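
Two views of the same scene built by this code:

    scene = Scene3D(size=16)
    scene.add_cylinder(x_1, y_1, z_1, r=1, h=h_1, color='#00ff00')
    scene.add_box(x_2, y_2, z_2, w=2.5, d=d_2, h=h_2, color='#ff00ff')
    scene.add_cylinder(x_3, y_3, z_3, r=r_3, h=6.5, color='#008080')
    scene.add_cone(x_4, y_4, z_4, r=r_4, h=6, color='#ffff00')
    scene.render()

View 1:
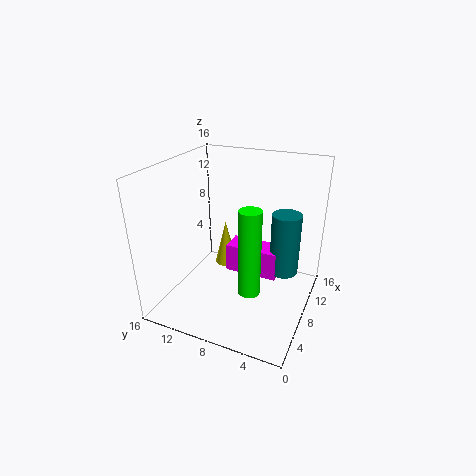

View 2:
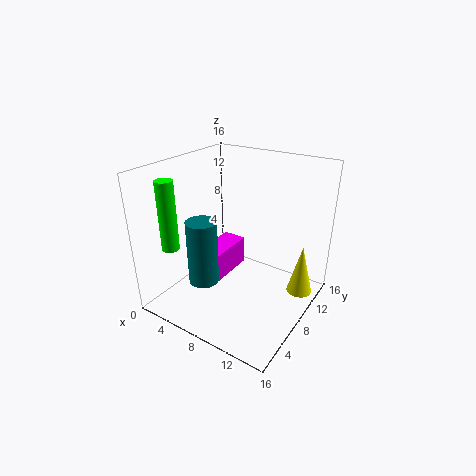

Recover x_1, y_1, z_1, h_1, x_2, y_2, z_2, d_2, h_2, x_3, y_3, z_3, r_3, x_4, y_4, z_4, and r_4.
x_1 = 1.5; y_1 = 4; z_1 = 6.5; h_1 = 8; x_2 = 6; y_2 = 3; z_2 = 5; d_2 = 5.5; h_2 = 3; x_3 = 7.5; y_3 = 2.5; z_3 = 5.5; r_3 = 1.5; x_4 = 14; y_4 = 12.5; z_4 = 0.5; r_4 = 1.5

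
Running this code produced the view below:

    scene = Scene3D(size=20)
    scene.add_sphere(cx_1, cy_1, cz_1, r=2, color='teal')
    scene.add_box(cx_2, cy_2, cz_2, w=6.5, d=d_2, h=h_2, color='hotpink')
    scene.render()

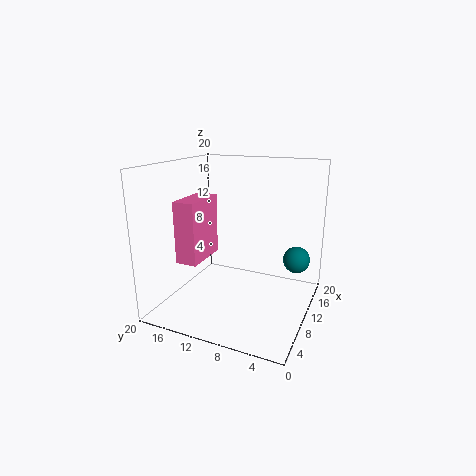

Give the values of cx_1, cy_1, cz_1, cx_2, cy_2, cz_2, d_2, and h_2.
cx_1 = 16; cy_1 = 3; cz_1 = 5.5; cx_2 = 5; cy_2 = 14; cz_2 = 7; d_2 = 3; h_2 = 8.5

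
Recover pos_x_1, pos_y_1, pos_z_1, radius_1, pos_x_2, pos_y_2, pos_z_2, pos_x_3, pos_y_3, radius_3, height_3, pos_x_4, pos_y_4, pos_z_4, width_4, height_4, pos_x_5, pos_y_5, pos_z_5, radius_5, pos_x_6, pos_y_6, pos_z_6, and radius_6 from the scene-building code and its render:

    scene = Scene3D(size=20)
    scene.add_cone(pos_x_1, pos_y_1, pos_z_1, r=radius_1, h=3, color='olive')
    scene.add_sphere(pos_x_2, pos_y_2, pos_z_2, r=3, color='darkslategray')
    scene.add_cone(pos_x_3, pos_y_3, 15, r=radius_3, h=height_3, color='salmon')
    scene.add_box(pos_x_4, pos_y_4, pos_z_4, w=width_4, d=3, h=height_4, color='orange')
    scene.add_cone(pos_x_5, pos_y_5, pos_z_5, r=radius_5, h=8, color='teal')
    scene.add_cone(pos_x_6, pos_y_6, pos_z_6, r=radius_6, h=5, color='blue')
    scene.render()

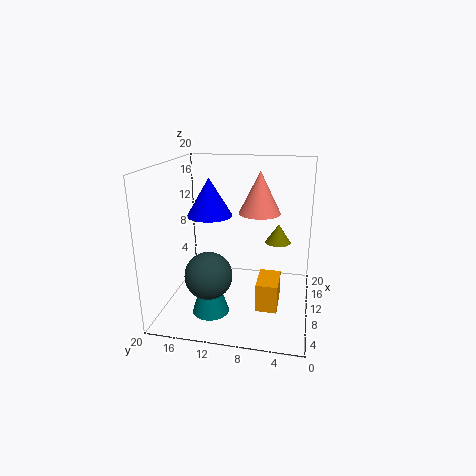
pos_x_1 = 17; pos_y_1 = 5; pos_z_1 = 7; radius_1 = 2; pos_x_2 = 4; pos_y_2 = 12.5; pos_z_2 = 7; pos_x_3 = 6; pos_y_3 = 6.5; radius_3 = 2.5; height_3 = 5; pos_x_4 = 7; pos_y_4 = 4; pos_z_4 = 0.5; width_4 = 5; height_4 = 4; pos_x_5 = 6; pos_y_5 = 13; pos_z_5 = 0.5; radius_5 = 2.5; pos_x_6 = 8.5; pos_y_6 = 13.5; pos_z_6 = 13.5; radius_6 = 3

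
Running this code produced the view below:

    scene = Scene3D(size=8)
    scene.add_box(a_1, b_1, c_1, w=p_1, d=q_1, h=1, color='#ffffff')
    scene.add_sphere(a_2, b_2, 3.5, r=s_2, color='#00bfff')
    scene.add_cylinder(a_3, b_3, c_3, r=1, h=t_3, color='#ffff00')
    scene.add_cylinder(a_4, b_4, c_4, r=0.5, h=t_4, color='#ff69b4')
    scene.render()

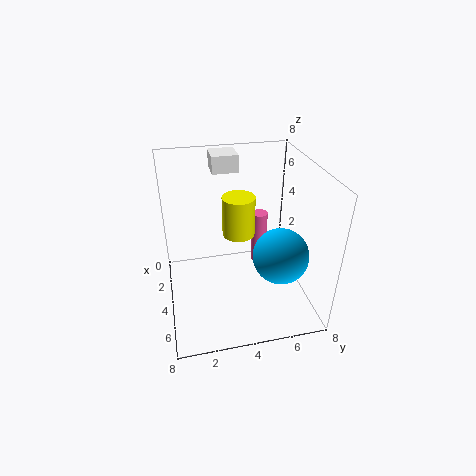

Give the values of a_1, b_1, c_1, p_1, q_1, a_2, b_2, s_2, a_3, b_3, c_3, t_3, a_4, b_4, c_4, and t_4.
a_1 = 0.5
b_1 = 3
c_1 = 7
p_1 = 1.5
q_1 = 1.5
a_2 = 5.5
b_2 = 6
s_2 = 1.5
a_3 = 2
b_3 = 4.5
c_3 = 3
t_3 = 2.5
a_4 = 1.5
b_4 = 6
c_4 = 0.5
t_4 = 3.5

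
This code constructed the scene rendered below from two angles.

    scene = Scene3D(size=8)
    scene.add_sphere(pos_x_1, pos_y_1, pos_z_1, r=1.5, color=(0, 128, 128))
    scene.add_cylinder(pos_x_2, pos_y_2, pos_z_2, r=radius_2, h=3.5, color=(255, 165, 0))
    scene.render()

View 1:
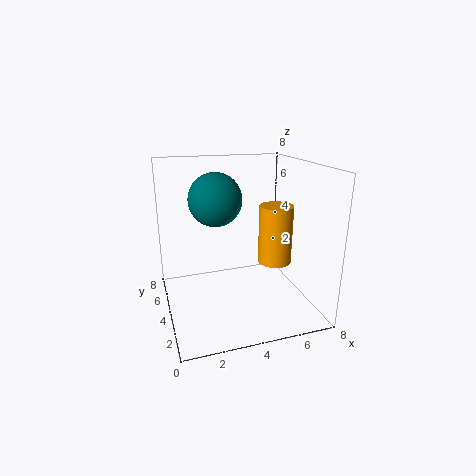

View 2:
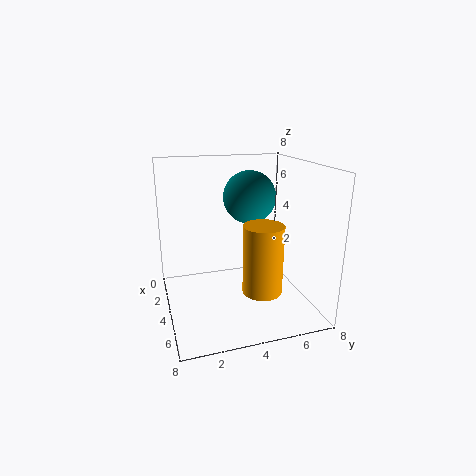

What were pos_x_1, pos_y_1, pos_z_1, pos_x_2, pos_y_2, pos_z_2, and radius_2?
pos_x_1 = 3; pos_y_1 = 5; pos_z_1 = 6; pos_x_2 = 6.5; pos_y_2 = 4.5; pos_z_2 = 2; radius_2 = 1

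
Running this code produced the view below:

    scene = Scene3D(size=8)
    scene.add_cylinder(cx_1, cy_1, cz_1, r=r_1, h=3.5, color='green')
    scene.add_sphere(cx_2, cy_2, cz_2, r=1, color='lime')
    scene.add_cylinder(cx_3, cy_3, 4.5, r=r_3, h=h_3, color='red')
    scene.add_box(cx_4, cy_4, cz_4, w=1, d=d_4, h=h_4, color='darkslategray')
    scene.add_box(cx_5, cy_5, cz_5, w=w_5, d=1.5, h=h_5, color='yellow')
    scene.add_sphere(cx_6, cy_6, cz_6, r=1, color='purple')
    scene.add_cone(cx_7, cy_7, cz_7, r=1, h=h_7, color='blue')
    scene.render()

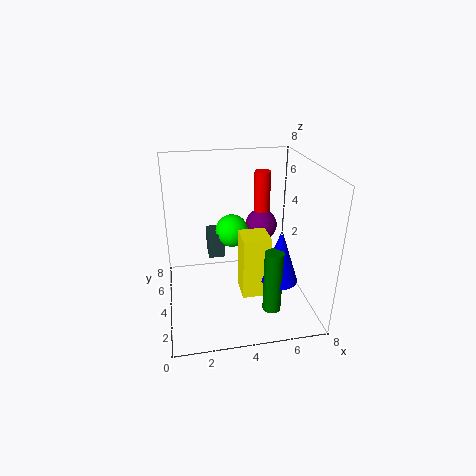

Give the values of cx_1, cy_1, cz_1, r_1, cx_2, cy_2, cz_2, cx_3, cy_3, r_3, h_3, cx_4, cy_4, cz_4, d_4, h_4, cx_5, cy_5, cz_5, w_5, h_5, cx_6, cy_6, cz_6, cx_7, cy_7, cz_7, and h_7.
cx_1 = 5.5; cy_1 = 2; cz_1 = 0.5; r_1 = 0.5; cx_2 = 4; cy_2 = 6; cz_2 = 3.5; cx_3 = 6; cy_3 = 6.5; r_3 = 0.5; h_3 = 2.5; cx_4 = 2.5; cy_4 = 5.5; cz_4 = 2; d_4 = 1.5; h_4 = 1.5; cx_5 = 4; cy_5 = 2.5; cz_5 = 1; w_5 = 1.5; h_5 = 3.5; cx_6 = 6; cy_6 = 6.5; cz_6 = 3.5; cx_7 = 6; cy_7 = 2.5; cz_7 = 2; h_7 = 3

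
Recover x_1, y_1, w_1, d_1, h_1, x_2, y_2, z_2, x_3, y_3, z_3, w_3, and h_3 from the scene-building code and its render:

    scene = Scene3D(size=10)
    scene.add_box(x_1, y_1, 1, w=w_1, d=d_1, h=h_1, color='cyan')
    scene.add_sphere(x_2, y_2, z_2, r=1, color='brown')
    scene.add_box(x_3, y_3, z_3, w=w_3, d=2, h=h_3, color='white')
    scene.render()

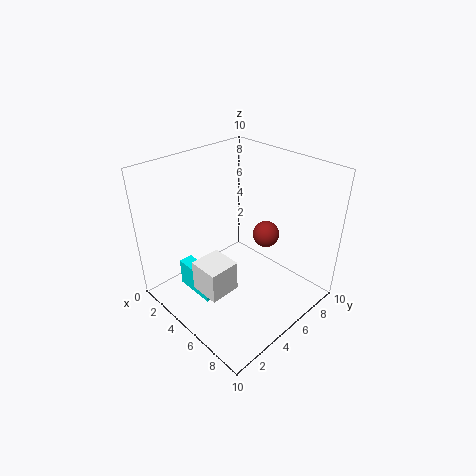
x_1 = 2
y_1 = 2
w_1 = 3
d_1 = 1
h_1 = 2
x_2 = 5
y_2 = 8
z_2 = 4
x_3 = 5
y_3 = 1
z_3 = 3
w_3 = 2
h_3 = 2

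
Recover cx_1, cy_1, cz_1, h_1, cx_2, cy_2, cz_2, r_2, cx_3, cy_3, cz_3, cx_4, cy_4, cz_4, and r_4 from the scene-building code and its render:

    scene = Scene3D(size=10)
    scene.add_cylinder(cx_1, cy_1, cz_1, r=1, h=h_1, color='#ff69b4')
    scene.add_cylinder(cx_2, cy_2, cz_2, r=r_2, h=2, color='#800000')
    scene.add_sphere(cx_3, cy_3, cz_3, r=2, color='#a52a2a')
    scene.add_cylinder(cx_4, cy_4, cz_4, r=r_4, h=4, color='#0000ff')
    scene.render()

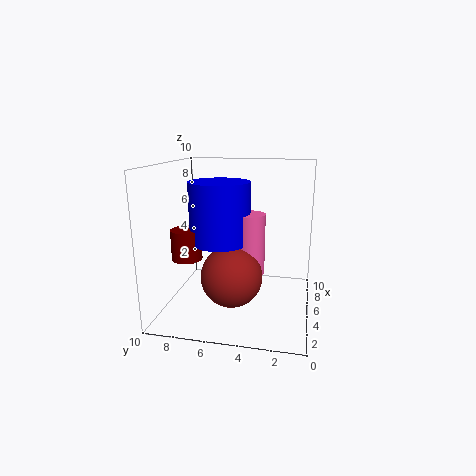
cx_1 = 4, cy_1 = 4, cz_1 = 3, h_1 = 4, cx_2 = 3, cy_2 = 8, cz_2 = 4, r_2 = 1, cx_3 = 3, cy_3 = 5, cz_3 = 3, cx_4 = 4, cy_4 = 6, cz_4 = 5, r_4 = 2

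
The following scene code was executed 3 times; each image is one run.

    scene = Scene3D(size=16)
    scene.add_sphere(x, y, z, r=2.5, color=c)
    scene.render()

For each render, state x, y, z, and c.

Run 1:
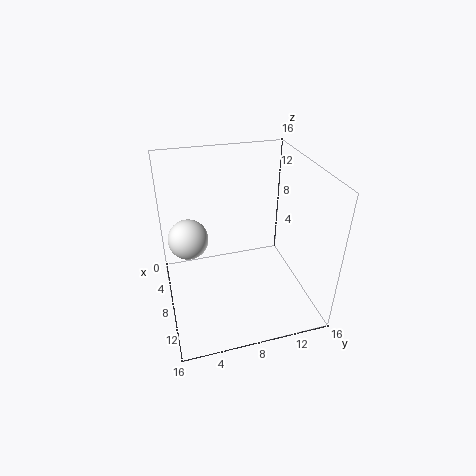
x = 3, y = 3, z = 5.5, c = 'white'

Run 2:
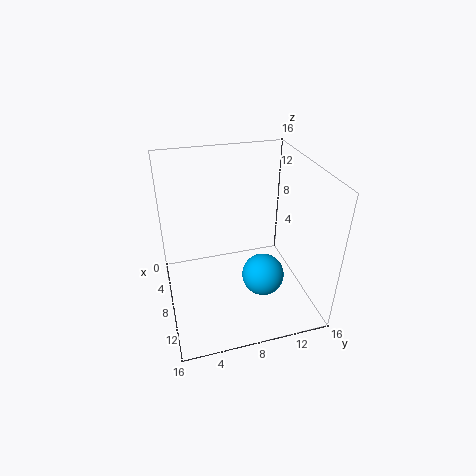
x = 8.5, y = 11, z = 2.5, c = 'deepskyblue'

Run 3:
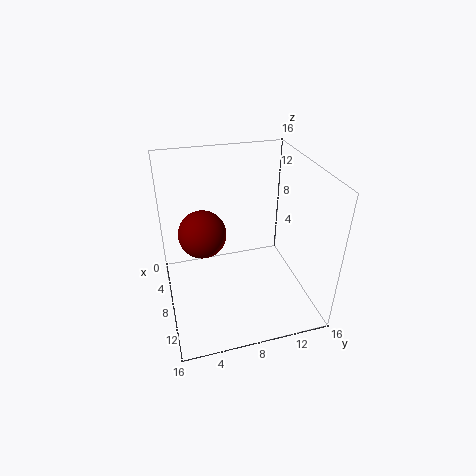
x = 8.5, y = 4, z = 9.5, c = 'maroon'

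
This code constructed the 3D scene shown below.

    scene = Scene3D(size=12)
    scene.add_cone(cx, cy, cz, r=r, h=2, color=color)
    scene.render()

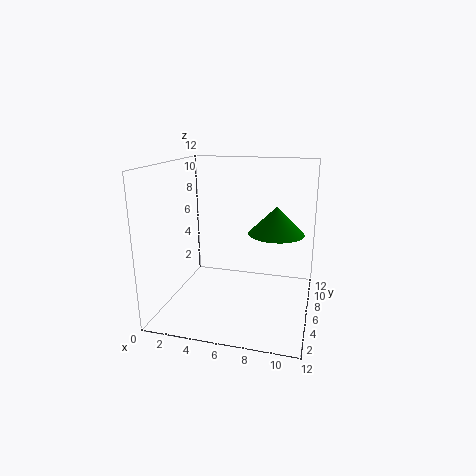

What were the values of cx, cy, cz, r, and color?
cx = 9.5; cy = 3.5; cz = 7.5; r = 2; color = 'green'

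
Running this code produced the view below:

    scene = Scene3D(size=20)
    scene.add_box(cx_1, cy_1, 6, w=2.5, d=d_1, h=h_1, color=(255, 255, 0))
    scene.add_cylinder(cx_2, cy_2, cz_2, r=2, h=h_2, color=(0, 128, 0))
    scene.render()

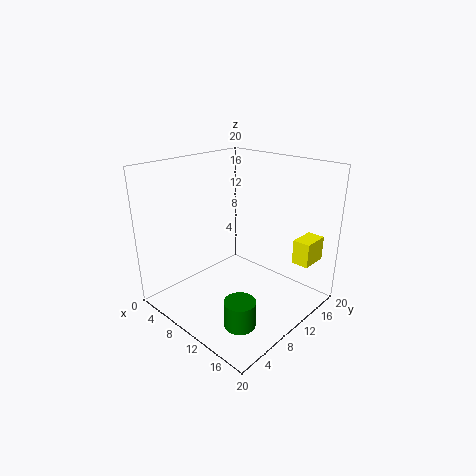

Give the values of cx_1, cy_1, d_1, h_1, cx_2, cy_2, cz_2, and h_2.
cx_1 = 15.5, cy_1 = 15.5, d_1 = 4, h_1 = 3.5, cx_2 = 15.5, cy_2 = 4.5, cz_2 = 1.5, h_2 = 3.5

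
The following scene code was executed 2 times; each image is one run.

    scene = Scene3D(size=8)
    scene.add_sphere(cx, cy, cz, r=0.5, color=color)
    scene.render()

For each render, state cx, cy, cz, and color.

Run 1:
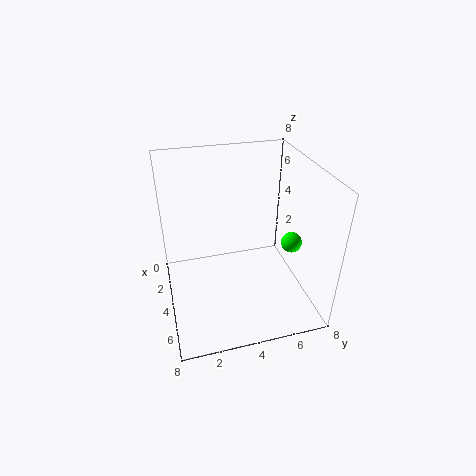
cx = 6.5
cy = 6
cz = 5
color = 'lime'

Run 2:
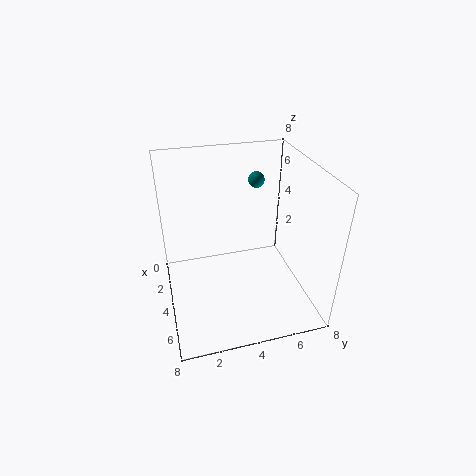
cx = 1
cy = 6
cz = 6
color = 'teal'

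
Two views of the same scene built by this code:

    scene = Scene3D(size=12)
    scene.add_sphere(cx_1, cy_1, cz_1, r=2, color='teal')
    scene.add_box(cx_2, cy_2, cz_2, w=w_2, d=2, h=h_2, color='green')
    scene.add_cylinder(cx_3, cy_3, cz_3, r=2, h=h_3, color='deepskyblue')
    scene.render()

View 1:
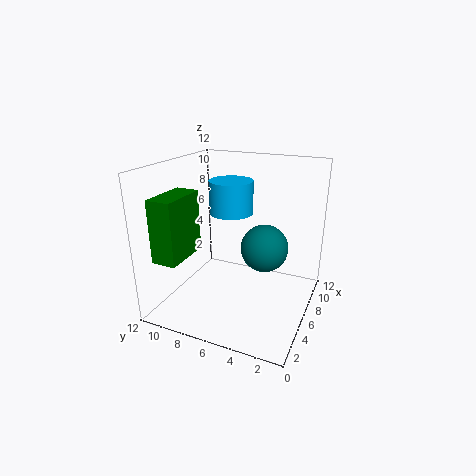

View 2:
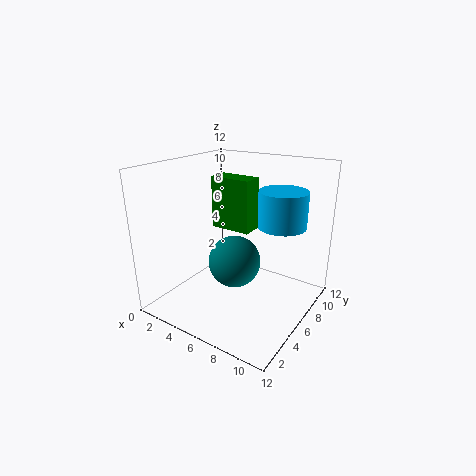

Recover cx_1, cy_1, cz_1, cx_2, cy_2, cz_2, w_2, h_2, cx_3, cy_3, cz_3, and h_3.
cx_1 = 7; cy_1 = 4; cz_1 = 5; cx_2 = 1; cy_2 = 9; cz_2 = 5; w_2 = 4; h_2 = 5; cx_3 = 9; cy_3 = 8; cz_3 = 7; h_3 = 3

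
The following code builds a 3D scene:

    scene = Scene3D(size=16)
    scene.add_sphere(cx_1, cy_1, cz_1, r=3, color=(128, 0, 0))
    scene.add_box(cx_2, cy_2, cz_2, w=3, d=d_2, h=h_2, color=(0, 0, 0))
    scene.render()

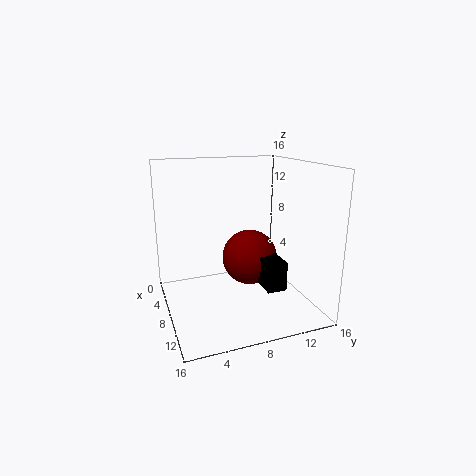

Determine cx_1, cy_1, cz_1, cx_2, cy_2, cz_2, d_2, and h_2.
cx_1 = 9
cy_1 = 9
cz_1 = 6
cx_2 = 11
cy_2 = 9
cz_2 = 4
d_2 = 2
h_2 = 3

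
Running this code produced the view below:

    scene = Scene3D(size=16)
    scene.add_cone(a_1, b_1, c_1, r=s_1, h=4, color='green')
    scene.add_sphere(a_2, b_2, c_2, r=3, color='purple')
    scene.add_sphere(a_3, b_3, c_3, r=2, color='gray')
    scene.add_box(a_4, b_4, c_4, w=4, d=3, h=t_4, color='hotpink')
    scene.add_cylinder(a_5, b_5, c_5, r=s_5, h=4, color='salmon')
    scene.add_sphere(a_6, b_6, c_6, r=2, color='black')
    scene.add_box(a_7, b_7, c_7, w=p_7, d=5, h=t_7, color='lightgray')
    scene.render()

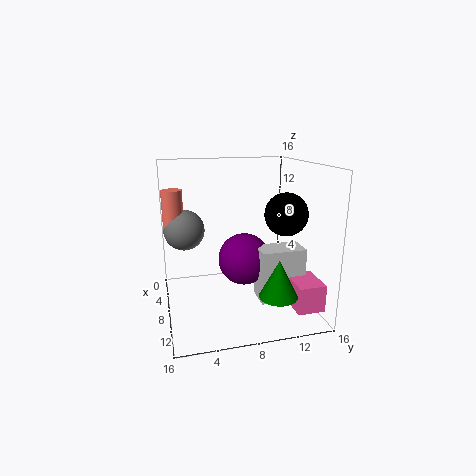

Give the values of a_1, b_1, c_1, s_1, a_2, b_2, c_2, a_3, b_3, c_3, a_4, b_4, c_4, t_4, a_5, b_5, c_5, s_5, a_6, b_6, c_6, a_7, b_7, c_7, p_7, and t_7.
a_1 = 13
b_1 = 11
c_1 = 3
s_1 = 2
a_2 = 7
b_2 = 9
c_2 = 5
a_3 = 10
b_3 = 2
c_3 = 10
a_4 = 10
b_4 = 13
c_4 = 1
t_4 = 3
a_5 = 10
b_5 = 1
c_5 = 10
s_5 = 1
a_6 = 14
b_6 = 11
c_6 = 12
a_7 = 8
b_7 = 10
c_7 = 1
p_7 = 3
t_7 = 6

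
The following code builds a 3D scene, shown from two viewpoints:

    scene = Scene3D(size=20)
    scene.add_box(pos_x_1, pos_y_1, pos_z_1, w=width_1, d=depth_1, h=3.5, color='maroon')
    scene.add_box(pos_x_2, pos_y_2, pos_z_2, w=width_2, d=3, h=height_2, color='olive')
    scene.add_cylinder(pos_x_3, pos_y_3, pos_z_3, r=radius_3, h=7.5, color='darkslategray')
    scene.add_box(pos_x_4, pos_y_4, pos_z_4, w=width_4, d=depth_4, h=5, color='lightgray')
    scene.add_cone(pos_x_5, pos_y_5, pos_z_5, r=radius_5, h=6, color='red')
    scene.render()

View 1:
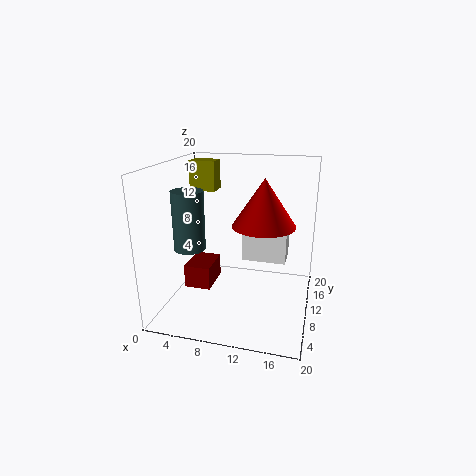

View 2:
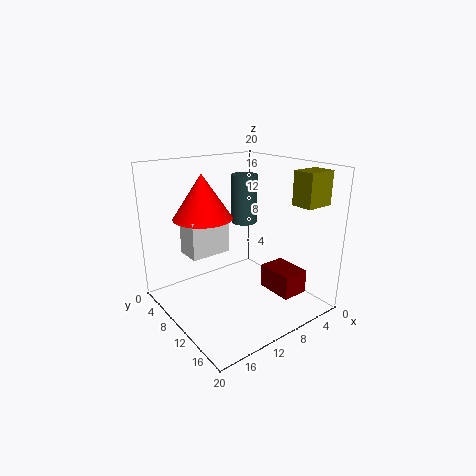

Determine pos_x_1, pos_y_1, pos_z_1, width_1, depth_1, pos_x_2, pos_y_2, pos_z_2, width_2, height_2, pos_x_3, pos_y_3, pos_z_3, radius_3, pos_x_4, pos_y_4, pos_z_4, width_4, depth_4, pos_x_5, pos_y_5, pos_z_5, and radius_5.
pos_x_1 = 1.5
pos_y_1 = 10
pos_z_1 = 1
width_1 = 4
depth_1 = 5.5
pos_x_2 = 1
pos_y_2 = 15
pos_z_2 = 15
width_2 = 4
height_2 = 4.5
pos_x_3 = 5
pos_y_3 = 5
pos_z_3 = 10
radius_3 = 2
pos_x_4 = 11.5
pos_y_4 = 6.5
pos_z_4 = 8.5
width_4 = 5.5
depth_4 = 3.5
pos_x_5 = 14
pos_y_5 = 7.5
pos_z_5 = 13
radius_5 = 4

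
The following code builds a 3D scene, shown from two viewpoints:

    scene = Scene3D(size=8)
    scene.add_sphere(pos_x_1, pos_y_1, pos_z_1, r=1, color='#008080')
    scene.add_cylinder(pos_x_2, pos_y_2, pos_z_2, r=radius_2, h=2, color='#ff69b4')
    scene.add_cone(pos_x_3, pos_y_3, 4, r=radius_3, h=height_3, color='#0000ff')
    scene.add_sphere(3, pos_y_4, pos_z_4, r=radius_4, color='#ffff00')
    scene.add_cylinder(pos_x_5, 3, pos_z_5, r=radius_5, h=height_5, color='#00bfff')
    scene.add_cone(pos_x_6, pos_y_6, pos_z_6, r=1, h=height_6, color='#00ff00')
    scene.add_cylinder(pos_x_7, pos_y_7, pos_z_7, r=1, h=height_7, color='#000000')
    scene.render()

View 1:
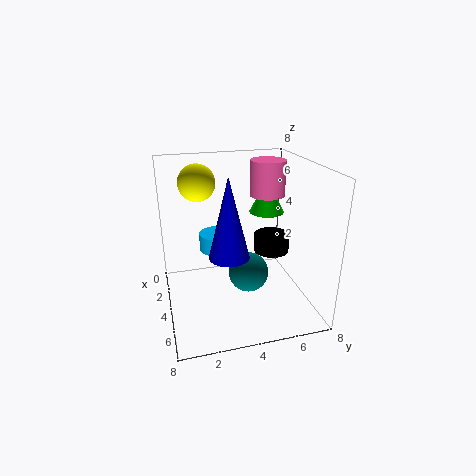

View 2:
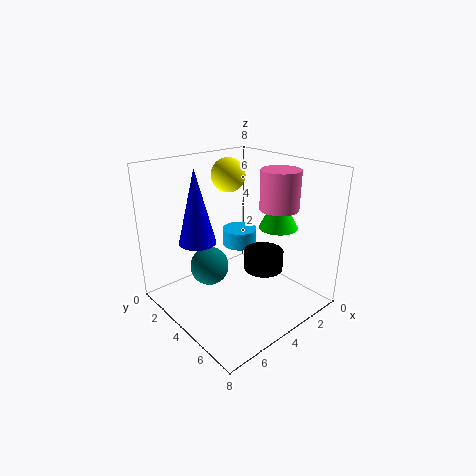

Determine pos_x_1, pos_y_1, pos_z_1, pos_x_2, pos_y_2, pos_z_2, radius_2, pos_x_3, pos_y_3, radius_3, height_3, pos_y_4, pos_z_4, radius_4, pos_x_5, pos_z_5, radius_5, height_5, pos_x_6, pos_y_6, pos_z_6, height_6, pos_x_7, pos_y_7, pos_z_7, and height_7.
pos_x_1 = 6
pos_y_1 = 4
pos_z_1 = 3
pos_x_2 = 3
pos_y_2 = 6
pos_z_2 = 6
radius_2 = 1
pos_x_3 = 6
pos_y_3 = 3
radius_3 = 1
height_3 = 4
pos_y_4 = 2
pos_z_4 = 7
radius_4 = 1
pos_x_5 = 3
pos_z_5 = 3
radius_5 = 1
height_5 = 1
pos_x_6 = 3
pos_y_6 = 6
pos_z_6 = 5
height_6 = 2
pos_x_7 = 4
pos_y_7 = 6
pos_z_7 = 3
height_7 = 1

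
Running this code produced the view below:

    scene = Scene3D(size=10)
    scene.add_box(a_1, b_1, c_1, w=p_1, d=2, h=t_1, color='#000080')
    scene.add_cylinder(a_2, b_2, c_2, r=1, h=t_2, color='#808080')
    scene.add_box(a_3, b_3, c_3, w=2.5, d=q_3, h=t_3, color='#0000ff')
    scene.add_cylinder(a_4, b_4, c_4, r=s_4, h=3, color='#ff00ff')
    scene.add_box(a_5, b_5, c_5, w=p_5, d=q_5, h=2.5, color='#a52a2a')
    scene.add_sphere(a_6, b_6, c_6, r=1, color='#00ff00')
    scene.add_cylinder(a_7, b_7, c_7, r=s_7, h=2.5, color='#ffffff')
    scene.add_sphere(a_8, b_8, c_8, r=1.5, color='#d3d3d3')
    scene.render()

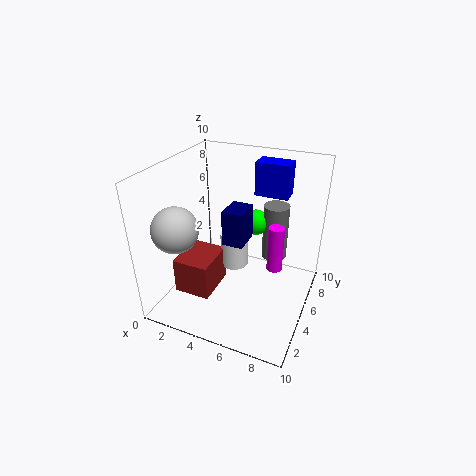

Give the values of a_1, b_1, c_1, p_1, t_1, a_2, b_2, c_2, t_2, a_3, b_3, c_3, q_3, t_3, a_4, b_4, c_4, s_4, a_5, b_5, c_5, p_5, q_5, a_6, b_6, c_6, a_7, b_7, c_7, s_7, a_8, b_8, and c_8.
a_1 = 4; b_1 = 4.5; c_1 = 4.5; p_1 = 1.5; t_1 = 2.5; a_2 = 6.5; b_2 = 9; c_2 = 1.5; t_2 = 4.5; a_3 = 5; b_3 = 8; c_3 = 7; q_3 = 1.5; t_3 = 2.5; a_4 = 8; b_4 = 4; c_4 = 4; s_4 = 0.5; a_5 = 1.5; b_5 = 2; c_5 = 1.5; p_5 = 2.5; q_5 = 3; a_6 = 5; b_6 = 8.5; c_6 = 4.5; a_7 = 4.5; b_7 = 5.5; c_7 = 2.5; s_7 = 1; a_8 = 2; b_8 = 2; c_8 = 6.5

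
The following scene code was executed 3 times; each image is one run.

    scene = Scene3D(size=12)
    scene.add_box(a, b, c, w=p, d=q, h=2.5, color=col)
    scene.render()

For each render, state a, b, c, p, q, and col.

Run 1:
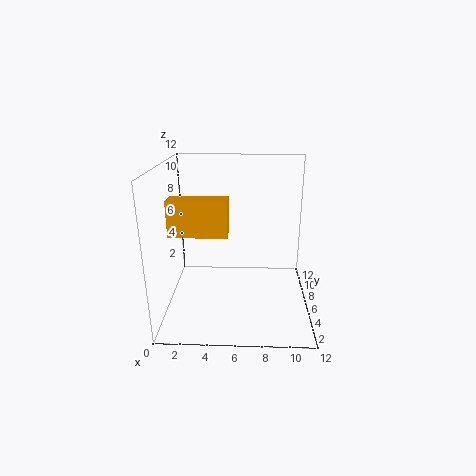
a = 1.5, b = 1, c = 8, p = 4, q = 1.5, col = 'orange'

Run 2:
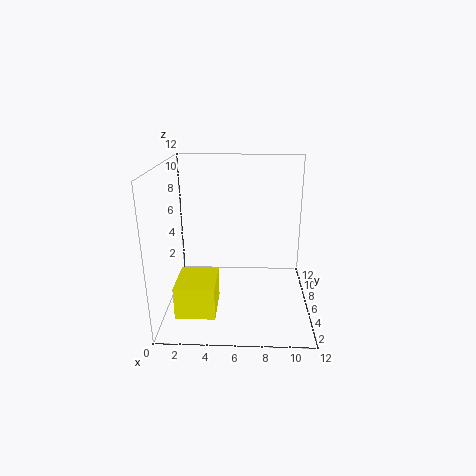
a = 1.5, b = 1, c = 1.5, p = 3, q = 3.5, col = 'yellow'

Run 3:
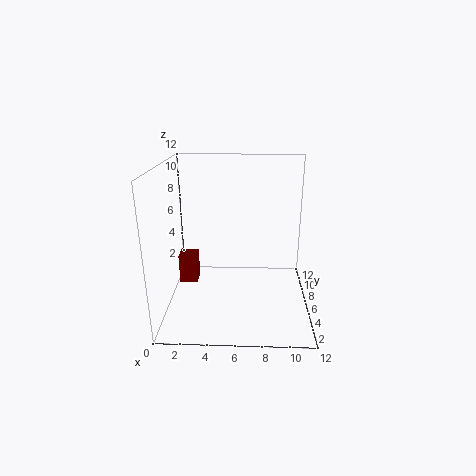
a = 1, b = 5.5, c = 2, p = 1.5, q = 1.5, col = 'maroon'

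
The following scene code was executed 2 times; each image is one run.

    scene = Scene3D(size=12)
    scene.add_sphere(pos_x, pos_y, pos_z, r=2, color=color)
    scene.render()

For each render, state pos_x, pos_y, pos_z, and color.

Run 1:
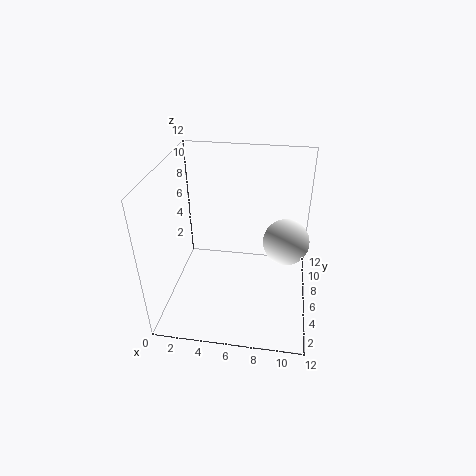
pos_x = 10, pos_y = 7.5, pos_z = 5, color = 'white'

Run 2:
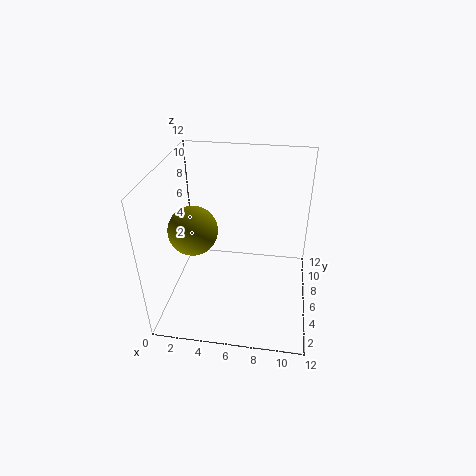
pos_x = 2.5, pos_y = 5, pos_z = 7, color = 'olive'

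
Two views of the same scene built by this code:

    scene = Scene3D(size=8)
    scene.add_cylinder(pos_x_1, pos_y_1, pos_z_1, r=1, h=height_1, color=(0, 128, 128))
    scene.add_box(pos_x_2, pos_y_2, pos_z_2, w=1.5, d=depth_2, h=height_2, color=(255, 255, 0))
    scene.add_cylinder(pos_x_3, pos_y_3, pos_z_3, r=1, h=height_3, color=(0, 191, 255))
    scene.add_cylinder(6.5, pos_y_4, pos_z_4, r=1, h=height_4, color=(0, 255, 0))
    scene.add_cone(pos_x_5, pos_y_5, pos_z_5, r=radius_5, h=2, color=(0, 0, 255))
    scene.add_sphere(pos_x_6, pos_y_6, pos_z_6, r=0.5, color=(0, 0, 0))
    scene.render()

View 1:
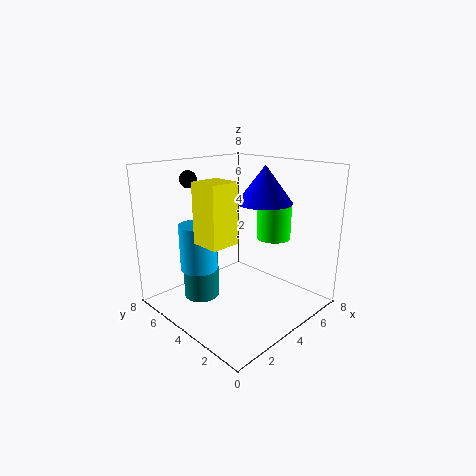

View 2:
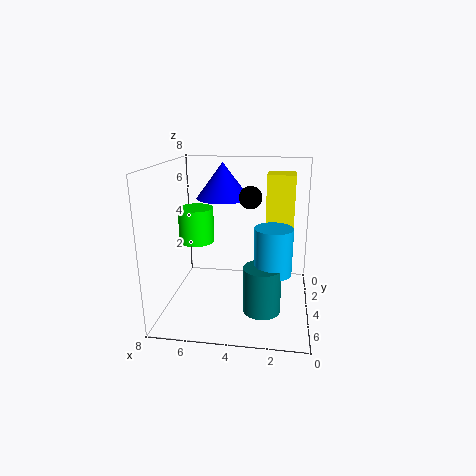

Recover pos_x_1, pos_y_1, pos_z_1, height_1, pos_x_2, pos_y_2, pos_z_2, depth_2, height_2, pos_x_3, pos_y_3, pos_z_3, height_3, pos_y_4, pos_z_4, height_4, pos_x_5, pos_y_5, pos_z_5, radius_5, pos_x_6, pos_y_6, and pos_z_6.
pos_x_1 = 2.5, pos_y_1 = 5.5, pos_z_1 = 0.5, height_1 = 2.5, pos_x_2 = 1, pos_y_2 = 2.5, pos_z_2 = 4.5, depth_2 = 1.5, height_2 = 3, pos_x_3 = 2, pos_y_3 = 5, pos_z_3 = 2.5, height_3 = 2.5, pos_y_4 = 3.5, pos_z_4 = 3.5, height_4 = 2, pos_x_5 = 5, pos_y_5 = 3, pos_z_5 = 6, radius_5 = 1.5, pos_x_6 = 3, pos_y_6 = 7, pos_z_6 = 7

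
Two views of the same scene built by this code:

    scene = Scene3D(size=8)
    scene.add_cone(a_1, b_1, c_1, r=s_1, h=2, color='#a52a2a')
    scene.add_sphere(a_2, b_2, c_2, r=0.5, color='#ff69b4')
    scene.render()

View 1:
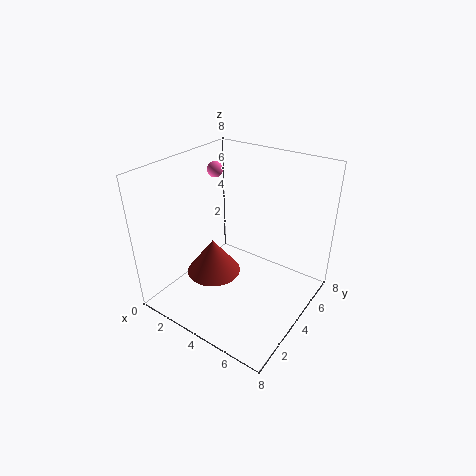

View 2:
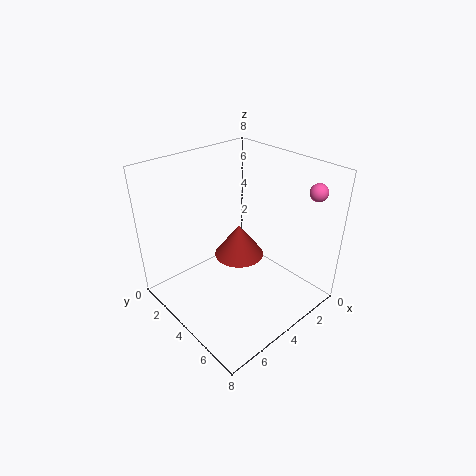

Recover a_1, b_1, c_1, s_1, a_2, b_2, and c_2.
a_1 = 3; b_1 = 3; c_1 = 2; s_1 = 1.5; a_2 = 0.5; b_2 = 6.5; c_2 = 6.5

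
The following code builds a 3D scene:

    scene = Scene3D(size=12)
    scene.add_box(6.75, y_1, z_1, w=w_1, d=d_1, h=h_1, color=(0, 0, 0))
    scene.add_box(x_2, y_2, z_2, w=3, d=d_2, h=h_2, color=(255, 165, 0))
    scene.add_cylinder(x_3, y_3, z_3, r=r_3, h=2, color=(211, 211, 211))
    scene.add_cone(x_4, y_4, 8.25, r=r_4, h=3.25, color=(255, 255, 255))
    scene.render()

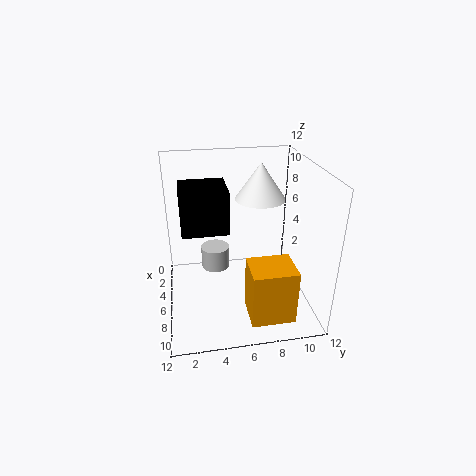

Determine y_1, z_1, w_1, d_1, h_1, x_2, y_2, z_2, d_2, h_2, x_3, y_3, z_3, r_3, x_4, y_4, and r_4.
y_1 = 1.5, z_1 = 8.5, w_1 = 3.25, d_1 = 3.25, h_1 = 3, x_2 = 8, y_2 = 6.25, z_2 = 0.75, d_2 = 3.5, h_2 = 4.5, x_3 = 4, y_3 = 4.25, z_3 = 2.25, r_3 = 1.25, x_4 = 3.25, y_4 = 8.5, r_4 = 2.25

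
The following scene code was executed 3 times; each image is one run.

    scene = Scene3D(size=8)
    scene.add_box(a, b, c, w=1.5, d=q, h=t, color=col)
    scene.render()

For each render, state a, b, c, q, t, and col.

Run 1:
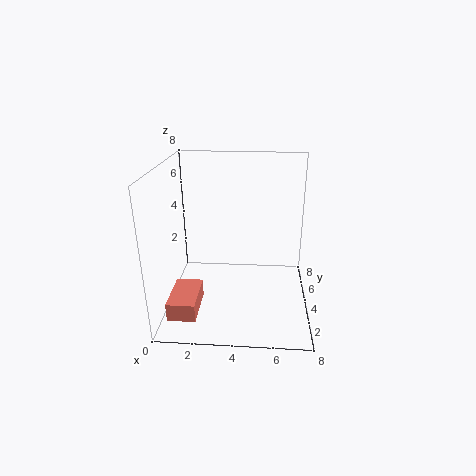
a = 0.5, b = 1, c = 0.5, q = 2.5, t = 1, col = 'salmon'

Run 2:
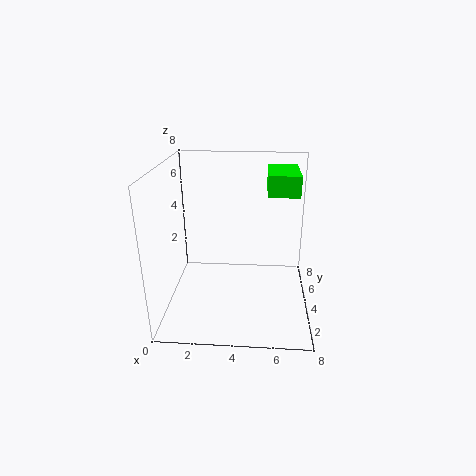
a = 5.5, b = 2, c = 7, q = 2.5, t = 1, col = 'lime'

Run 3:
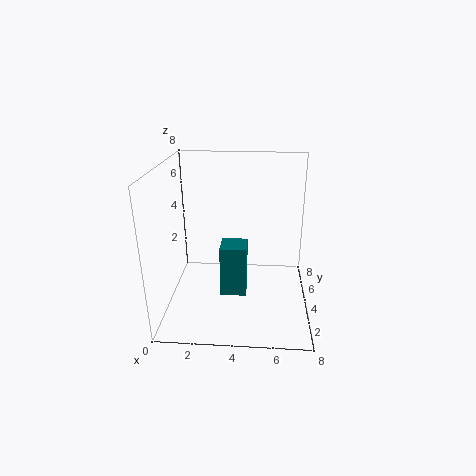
a = 3, b = 3.5, c = 0.5, q = 1.5, t = 3, col = 'teal'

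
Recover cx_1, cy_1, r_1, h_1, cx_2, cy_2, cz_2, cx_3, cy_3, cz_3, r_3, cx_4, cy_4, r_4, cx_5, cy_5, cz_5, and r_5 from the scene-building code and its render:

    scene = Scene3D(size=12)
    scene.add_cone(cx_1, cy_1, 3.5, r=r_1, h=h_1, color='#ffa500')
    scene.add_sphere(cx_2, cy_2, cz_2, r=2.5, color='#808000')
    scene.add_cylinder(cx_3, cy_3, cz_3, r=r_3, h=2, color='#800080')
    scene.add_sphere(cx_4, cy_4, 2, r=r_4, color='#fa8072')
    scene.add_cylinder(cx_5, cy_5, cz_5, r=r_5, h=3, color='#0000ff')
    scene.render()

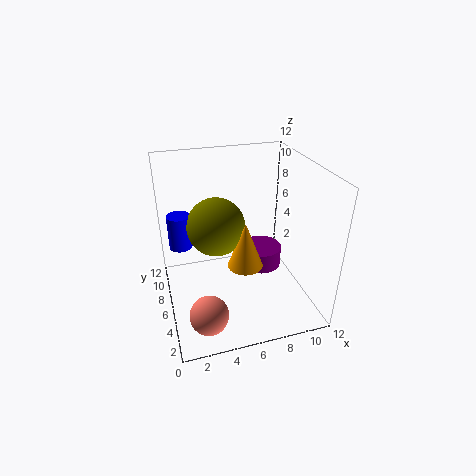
cx_1 = 6.5, cy_1 = 5.5, r_1 = 1.5, h_1 = 4, cx_2 = 4.5, cy_2 = 7.5, cz_2 = 6.5, cx_3 = 9.5, cy_3 = 9.5, cz_3 = 0.5, r_3 = 2, cx_4 = 2.5, cy_4 = 2, r_4 = 1.5, cx_5 = 1.5, cy_5 = 8.5, cz_5 = 4.5, r_5 = 1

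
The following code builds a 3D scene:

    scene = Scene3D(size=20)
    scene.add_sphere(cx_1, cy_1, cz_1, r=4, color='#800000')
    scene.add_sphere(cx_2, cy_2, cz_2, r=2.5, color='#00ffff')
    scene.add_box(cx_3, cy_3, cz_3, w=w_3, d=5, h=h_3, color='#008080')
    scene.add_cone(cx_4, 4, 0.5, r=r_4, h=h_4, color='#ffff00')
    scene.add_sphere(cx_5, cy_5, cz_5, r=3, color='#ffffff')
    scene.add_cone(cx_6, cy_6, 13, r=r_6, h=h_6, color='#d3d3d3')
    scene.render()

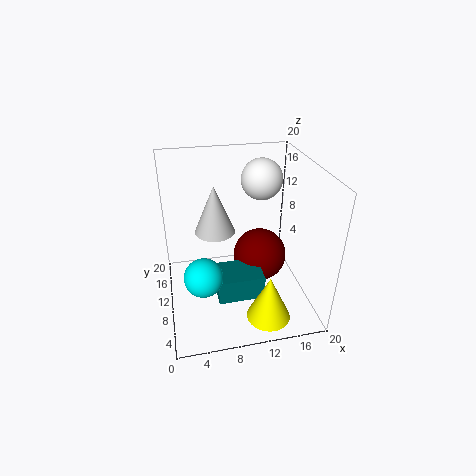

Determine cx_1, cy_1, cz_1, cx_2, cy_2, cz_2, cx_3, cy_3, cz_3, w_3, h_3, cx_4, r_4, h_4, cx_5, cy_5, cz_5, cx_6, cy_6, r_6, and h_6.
cx_1 = 14; cy_1 = 12.5; cz_1 = 5; cx_2 = 4.5; cy_2 = 5.5; cz_2 = 7.5; cx_3 = 6.5; cy_3 = 6; cz_3 = 2; w_3 = 6.5; h_3 = 3.5; cx_4 = 13; r_4 = 3; h_4 = 6.5; cx_5 = 14.5; cy_5 = 14.5; cz_5 = 16.5; cx_6 = 6.5; cy_6 = 7.5; r_6 = 2.5; h_6 = 6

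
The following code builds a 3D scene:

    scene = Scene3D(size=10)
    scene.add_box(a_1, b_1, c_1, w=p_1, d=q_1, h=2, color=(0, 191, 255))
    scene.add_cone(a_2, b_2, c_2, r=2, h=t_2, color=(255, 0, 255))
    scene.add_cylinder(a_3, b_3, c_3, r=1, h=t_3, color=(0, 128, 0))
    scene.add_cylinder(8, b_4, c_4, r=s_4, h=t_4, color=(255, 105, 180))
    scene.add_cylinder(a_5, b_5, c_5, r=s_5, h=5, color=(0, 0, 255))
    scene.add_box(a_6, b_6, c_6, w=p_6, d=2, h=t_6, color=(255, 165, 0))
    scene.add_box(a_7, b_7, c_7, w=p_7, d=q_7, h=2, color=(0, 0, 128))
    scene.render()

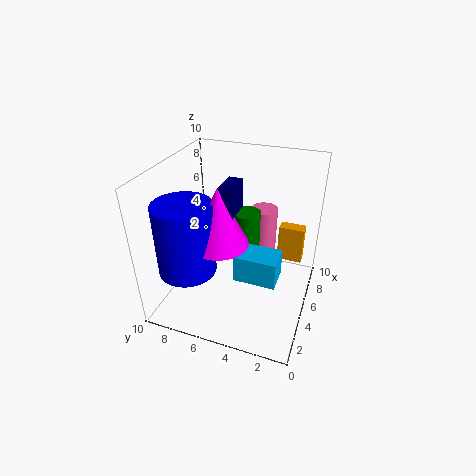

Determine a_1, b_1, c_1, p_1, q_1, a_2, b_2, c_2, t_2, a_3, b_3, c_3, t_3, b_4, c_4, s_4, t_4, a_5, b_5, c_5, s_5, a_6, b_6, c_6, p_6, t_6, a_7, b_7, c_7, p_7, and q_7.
a_1 = 4, b_1 = 2, c_1 = 2, p_1 = 2, q_1 = 3, a_2 = 4, b_2 = 6, c_2 = 5, t_2 = 4, a_3 = 7, b_3 = 5, c_3 = 1, t_3 = 5, b_4 = 4, c_4 = 1, s_4 = 1, t_4 = 5, a_5 = 3, b_5 = 8, c_5 = 3, s_5 = 2, a_6 = 9, b_6 = 1, c_6 = 1, p_6 = 1, t_6 = 3, a_7 = 4, b_7 = 5, c_7 = 7, p_7 = 2, q_7 = 1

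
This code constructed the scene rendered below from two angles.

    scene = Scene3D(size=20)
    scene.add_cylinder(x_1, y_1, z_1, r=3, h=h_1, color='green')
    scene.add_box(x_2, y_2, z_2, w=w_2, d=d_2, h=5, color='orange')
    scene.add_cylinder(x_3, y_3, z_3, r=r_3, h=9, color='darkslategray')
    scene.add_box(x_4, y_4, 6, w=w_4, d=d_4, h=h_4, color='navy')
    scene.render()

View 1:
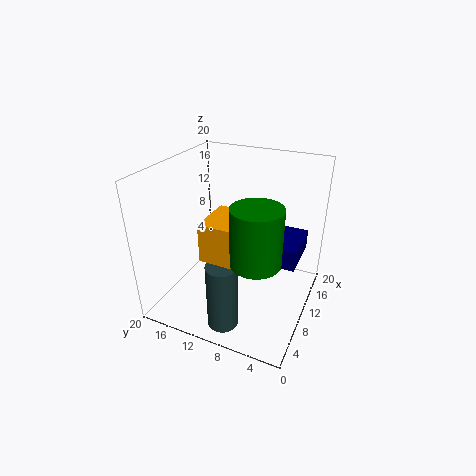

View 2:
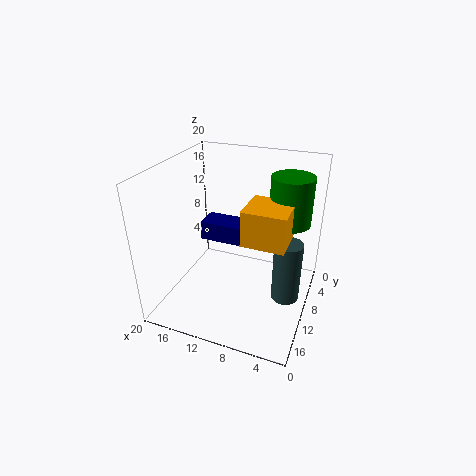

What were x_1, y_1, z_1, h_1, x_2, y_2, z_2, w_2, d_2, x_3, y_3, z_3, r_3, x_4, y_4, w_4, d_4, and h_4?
x_1 = 4, y_1 = 5, z_1 = 11, h_1 = 7, x_2 = 3, y_2 = 6, z_2 = 10, w_2 = 6, d_2 = 6, x_3 = 3, y_3 = 9, z_3 = 1, r_3 = 2, x_4 = 11, y_4 = 2, w_4 = 7, d_4 = 4, h_4 = 3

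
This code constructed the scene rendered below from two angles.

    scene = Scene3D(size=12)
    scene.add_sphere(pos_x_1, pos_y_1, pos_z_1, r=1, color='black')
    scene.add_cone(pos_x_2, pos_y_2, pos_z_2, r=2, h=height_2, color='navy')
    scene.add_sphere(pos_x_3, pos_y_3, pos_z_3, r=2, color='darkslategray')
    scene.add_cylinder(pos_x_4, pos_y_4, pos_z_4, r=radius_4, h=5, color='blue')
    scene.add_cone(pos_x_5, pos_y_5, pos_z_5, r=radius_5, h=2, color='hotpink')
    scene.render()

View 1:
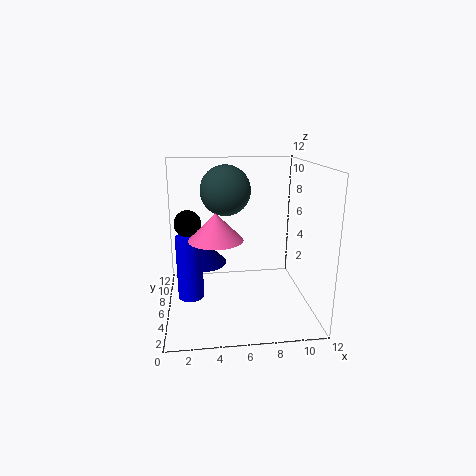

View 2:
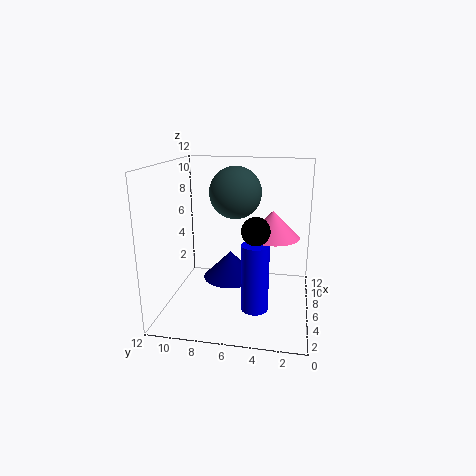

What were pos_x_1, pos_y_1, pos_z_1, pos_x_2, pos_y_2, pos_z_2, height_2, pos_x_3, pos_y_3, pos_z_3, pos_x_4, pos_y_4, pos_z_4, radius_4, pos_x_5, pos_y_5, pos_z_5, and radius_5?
pos_x_1 = 2, pos_y_1 = 4, pos_z_1 = 8, pos_x_2 = 3, pos_y_2 = 6, pos_z_2 = 4, height_2 = 2, pos_x_3 = 5, pos_y_3 = 6, pos_z_3 = 10, pos_x_4 = 2, pos_y_4 = 4, pos_z_4 = 2, radius_4 = 1, pos_x_5 = 4, pos_y_5 = 3, pos_z_5 = 7, radius_5 = 2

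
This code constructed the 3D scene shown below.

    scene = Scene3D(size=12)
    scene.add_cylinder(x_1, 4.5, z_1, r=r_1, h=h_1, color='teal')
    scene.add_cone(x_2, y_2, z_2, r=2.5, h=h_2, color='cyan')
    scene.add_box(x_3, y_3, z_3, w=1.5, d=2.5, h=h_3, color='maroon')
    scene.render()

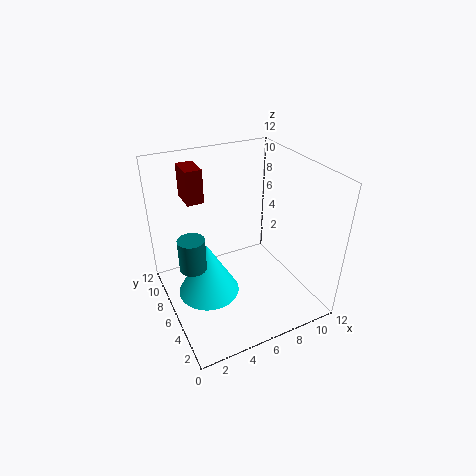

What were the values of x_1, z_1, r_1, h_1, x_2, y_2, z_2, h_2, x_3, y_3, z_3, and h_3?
x_1 = 1.5; z_1 = 5.5; r_1 = 1; h_1 = 2.5; x_2 = 3; y_2 = 5.5; z_2 = 2; h_2 = 4.5; x_3 = 3; y_3 = 9.5; z_3 = 8; h_3 = 3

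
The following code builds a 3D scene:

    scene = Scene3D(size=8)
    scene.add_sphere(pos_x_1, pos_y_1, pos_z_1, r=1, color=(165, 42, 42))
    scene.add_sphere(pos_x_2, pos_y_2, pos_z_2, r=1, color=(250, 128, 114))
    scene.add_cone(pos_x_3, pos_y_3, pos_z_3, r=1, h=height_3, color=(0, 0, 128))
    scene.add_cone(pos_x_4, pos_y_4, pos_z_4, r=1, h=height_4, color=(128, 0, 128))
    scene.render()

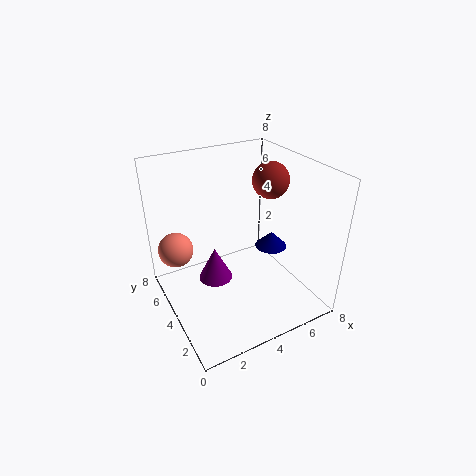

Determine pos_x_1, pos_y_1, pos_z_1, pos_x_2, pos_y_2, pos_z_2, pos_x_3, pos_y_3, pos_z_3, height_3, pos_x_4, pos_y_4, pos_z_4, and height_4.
pos_x_1 = 6, pos_y_1 = 4, pos_z_1 = 7, pos_x_2 = 1, pos_y_2 = 6, pos_z_2 = 3, pos_x_3 = 7, pos_y_3 = 5, pos_z_3 = 2, height_3 = 1, pos_x_4 = 3, pos_y_4 = 5, pos_z_4 = 1, height_4 = 2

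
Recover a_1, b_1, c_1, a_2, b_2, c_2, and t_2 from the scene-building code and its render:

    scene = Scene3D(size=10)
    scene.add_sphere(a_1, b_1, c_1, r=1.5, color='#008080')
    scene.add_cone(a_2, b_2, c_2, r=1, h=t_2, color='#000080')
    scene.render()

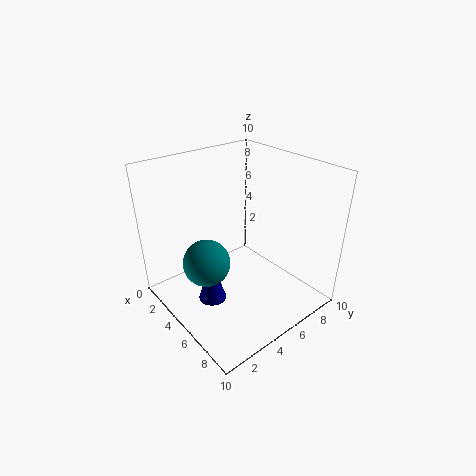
a_1 = 5.5, b_1 = 2, c_1 = 4.5, a_2 = 4.5, b_2 = 3, c_2 = 0.5, t_2 = 3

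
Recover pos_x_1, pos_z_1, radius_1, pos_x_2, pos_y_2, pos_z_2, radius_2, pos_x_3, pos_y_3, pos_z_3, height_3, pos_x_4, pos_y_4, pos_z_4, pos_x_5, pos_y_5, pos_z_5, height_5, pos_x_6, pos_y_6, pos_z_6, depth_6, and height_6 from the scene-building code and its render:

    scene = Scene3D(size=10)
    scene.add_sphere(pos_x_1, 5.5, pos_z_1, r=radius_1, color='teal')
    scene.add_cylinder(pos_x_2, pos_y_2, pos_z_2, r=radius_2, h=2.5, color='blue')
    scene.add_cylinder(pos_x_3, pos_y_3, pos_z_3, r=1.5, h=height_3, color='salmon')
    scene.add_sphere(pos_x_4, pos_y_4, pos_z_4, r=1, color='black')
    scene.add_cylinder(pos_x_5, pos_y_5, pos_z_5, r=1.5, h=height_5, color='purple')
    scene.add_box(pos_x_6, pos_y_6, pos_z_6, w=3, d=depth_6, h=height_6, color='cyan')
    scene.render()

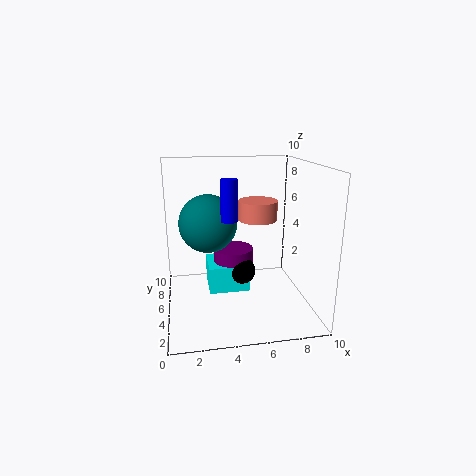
pos_x_1 = 3; pos_z_1 = 6; radius_1 = 2; pos_x_2 = 4; pos_y_2 = 2.5; pos_z_2 = 7; radius_2 = 0.5; pos_x_3 = 7; pos_y_3 = 7.5; pos_z_3 = 5.5; height_3 = 1.5; pos_x_4 = 5.5; pos_y_4 = 6; pos_z_4 = 2; pos_x_5 = 5; pos_y_5 = 7; pos_z_5 = 1.5; height_5 = 2; pos_x_6 = 3; pos_y_6 = 5.5; pos_z_6 = 0.5; depth_6 = 3; height_6 = 2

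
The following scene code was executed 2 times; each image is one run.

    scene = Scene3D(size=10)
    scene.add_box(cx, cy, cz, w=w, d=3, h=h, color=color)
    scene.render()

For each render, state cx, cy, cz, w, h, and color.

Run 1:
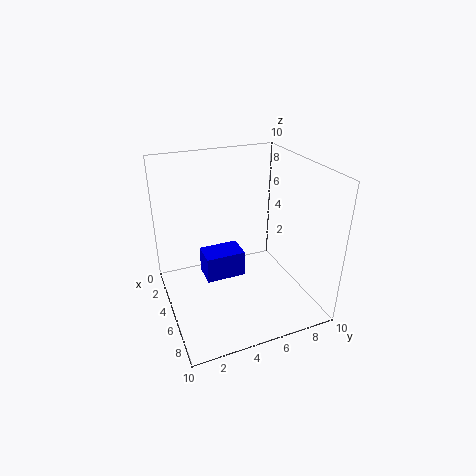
cx = 2
cy = 3
cz = 1
w = 2
h = 2
color = 'blue'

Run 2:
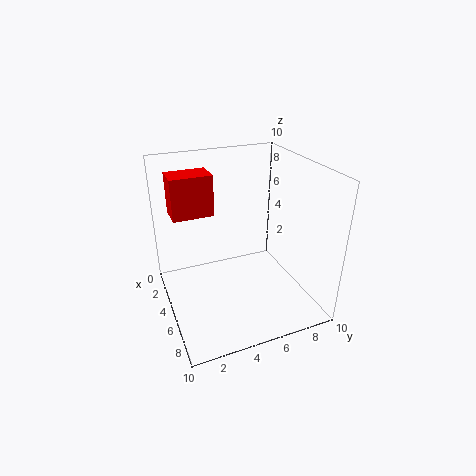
cx = 1
cy = 1
cz = 6
w = 2
h = 3
color = 'red'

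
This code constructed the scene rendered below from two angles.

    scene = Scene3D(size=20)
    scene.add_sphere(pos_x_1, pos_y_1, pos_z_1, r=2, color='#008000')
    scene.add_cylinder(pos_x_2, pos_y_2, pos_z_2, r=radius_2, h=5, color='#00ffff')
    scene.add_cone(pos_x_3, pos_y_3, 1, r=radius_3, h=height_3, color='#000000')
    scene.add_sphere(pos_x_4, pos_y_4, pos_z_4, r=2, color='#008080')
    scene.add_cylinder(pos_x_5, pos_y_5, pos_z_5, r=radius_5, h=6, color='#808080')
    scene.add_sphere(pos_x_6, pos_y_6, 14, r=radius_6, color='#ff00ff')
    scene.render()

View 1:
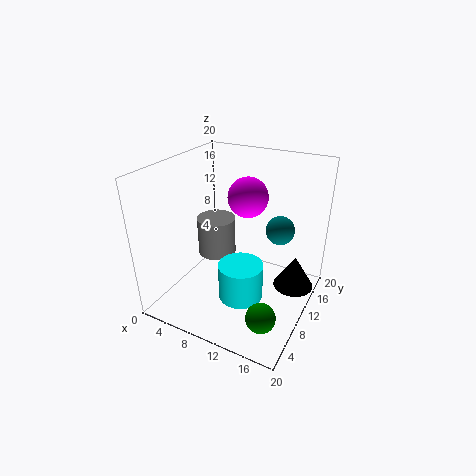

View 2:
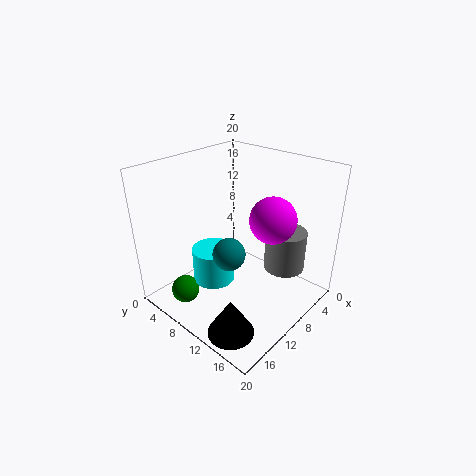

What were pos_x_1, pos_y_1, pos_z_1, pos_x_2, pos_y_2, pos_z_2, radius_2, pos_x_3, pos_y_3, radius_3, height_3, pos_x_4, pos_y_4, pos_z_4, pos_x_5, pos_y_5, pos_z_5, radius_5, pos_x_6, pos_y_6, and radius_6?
pos_x_1 = 16
pos_y_1 = 5
pos_z_1 = 2
pos_x_2 = 12
pos_y_2 = 7
pos_z_2 = 3
radius_2 = 3
pos_x_3 = 17
pos_y_3 = 15
radius_3 = 3
height_3 = 5
pos_x_4 = 15
pos_y_4 = 13
pos_z_4 = 11
pos_x_5 = 4
pos_y_5 = 14
pos_z_5 = 4
radius_5 = 3
pos_x_6 = 9
pos_y_6 = 15
radius_6 = 3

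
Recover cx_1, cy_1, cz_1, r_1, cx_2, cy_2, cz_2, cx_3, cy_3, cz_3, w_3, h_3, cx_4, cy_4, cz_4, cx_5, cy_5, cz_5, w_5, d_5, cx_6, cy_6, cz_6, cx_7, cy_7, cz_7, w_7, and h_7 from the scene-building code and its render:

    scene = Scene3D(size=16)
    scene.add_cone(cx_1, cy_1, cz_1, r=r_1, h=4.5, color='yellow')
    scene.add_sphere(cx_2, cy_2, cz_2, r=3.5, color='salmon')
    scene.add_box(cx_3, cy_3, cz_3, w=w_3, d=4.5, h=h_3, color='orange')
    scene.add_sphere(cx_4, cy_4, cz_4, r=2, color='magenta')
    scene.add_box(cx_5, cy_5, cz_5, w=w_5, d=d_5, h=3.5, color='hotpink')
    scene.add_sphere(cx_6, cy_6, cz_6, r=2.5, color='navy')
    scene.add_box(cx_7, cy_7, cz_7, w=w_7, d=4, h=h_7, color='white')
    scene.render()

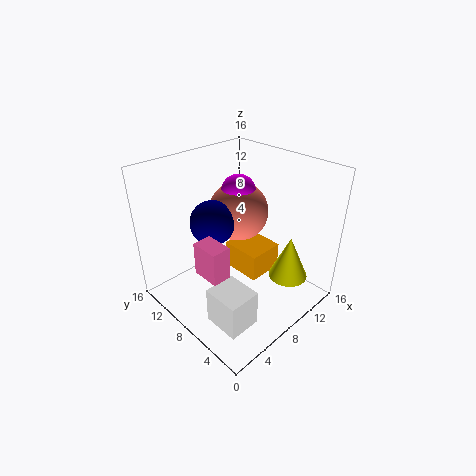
cx_1 = 9.5
cy_1 = 2
cz_1 = 5.5
r_1 = 2
cx_2 = 10.5
cy_2 = 10.5
cz_2 = 9.5
cx_3 = 7.5
cy_3 = 5
cz_3 = 4
w_3 = 4
h_3 = 3
cx_4 = 10.5
cy_4 = 10.5
cz_4 = 12
cx_5 = 2
cy_5 = 5
cz_5 = 6.5
w_5 = 2
d_5 = 3
cx_6 = 6.5
cy_6 = 10.5
cz_6 = 9.5
cx_7 = 2
cy_7 = 2.5
cz_7 = 1
w_7 = 3.5
h_7 = 4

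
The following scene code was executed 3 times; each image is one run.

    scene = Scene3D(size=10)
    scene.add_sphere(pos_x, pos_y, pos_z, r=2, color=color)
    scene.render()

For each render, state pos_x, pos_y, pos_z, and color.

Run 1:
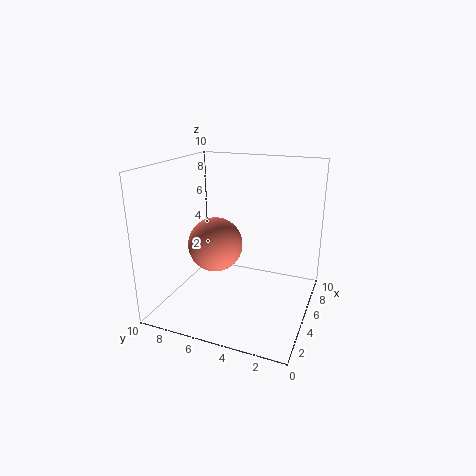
pos_x = 5.5; pos_y = 7; pos_z = 4; color = 'salmon'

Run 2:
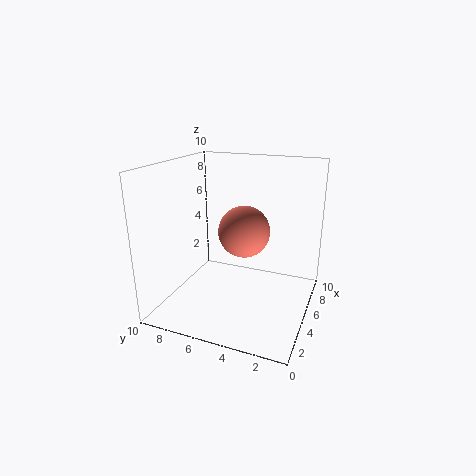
pos_x = 7.5; pos_y = 5.5; pos_z = 4.5; color = 'salmon'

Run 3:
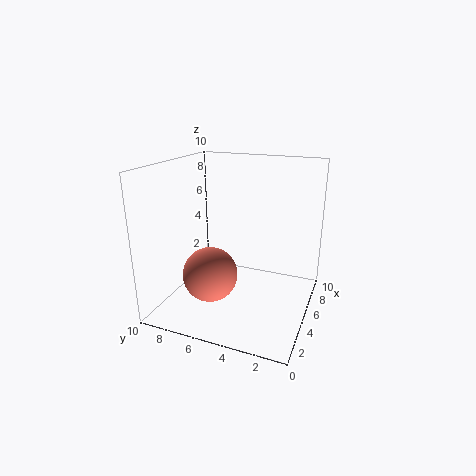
pos_x = 4.5; pos_y = 7; pos_z = 2; color = 'salmon'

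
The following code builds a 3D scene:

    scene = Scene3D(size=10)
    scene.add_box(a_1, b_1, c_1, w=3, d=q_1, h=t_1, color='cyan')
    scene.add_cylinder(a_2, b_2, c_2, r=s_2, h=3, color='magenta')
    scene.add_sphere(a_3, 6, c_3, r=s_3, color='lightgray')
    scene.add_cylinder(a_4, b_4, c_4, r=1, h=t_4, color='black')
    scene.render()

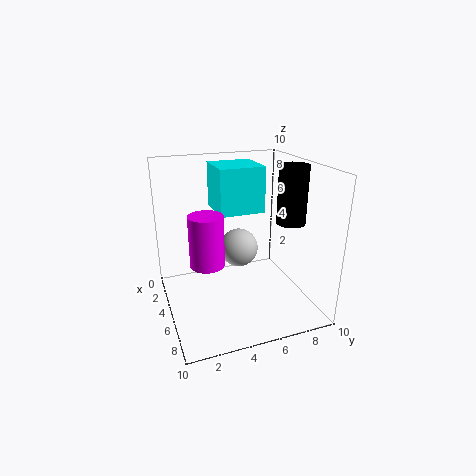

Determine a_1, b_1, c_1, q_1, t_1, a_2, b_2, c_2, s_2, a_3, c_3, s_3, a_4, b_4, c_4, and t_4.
a_1 = 3; b_1 = 3.5; c_1 = 7; q_1 = 3; t_1 = 3; a_2 = 8; b_2 = 2; c_2 = 5; s_2 = 1; a_3 = 2.5; c_3 = 3; s_3 = 1.5; a_4 = 6; b_4 = 8.5; c_4 = 6; t_4 = 4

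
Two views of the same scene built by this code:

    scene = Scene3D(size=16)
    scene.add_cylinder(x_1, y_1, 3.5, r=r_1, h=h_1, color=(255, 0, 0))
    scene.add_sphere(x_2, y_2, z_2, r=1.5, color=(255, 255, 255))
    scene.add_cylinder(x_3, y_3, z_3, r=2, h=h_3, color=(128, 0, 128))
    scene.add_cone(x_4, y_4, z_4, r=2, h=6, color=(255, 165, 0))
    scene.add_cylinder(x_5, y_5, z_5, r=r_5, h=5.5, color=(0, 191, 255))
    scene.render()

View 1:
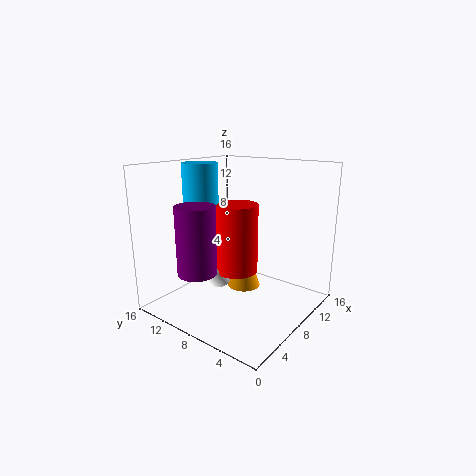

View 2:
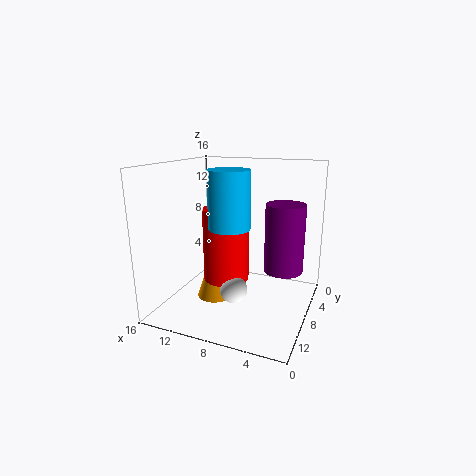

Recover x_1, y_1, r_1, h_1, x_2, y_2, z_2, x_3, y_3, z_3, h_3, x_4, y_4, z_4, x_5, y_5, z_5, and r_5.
x_1 = 9; y_1 = 9; r_1 = 2.5; h_1 = 8; x_2 = 7.5; y_2 = 10.5; z_2 = 3; x_3 = 2.5; y_3 = 9; z_3 = 5.5; h_3 = 7; x_4 = 10.5; y_4 = 9; z_4 = 1; x_5 = 7; y_5 = 12.5; z_5 = 10.5; r_5 = 2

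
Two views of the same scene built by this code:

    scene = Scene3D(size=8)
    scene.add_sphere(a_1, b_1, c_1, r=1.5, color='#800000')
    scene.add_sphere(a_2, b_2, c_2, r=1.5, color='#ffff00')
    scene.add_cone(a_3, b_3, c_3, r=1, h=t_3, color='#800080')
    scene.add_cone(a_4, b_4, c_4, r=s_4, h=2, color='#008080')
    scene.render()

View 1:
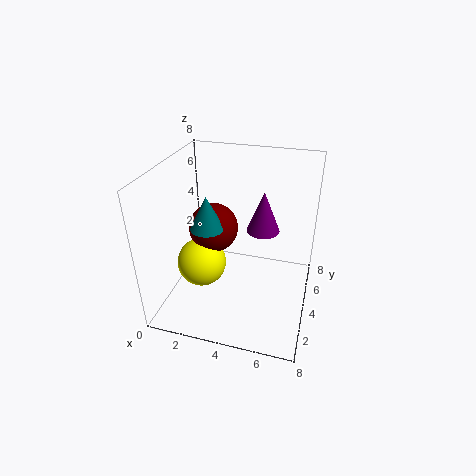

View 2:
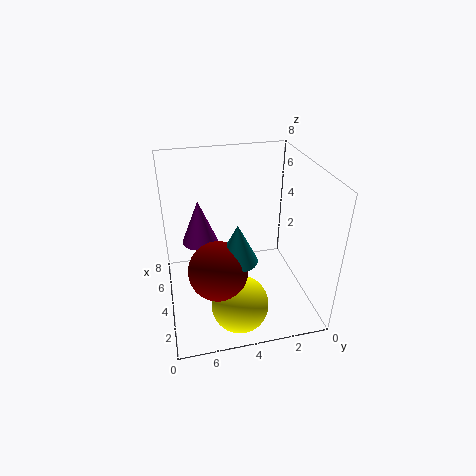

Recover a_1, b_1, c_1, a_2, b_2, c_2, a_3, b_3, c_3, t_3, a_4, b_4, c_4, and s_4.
a_1 = 2; b_1 = 5.5; c_1 = 3.5; a_2 = 1.5; b_2 = 4.5; c_2 = 1.5; a_3 = 5; b_3 = 6; c_3 = 3.5; t_3 = 2.5; a_4 = 2; b_4 = 4.5; c_4 = 4; s_4 = 1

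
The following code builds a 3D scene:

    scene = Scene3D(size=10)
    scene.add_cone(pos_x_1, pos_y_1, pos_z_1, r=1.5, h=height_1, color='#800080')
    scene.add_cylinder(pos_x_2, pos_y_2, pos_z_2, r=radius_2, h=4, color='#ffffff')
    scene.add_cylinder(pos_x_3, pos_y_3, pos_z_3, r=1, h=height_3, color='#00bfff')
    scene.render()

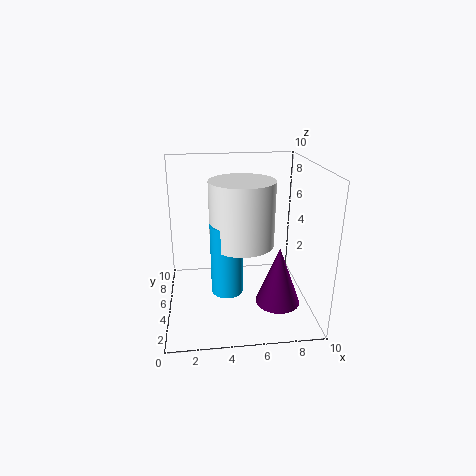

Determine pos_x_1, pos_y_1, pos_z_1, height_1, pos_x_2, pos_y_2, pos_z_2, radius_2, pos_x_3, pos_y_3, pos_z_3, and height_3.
pos_x_1 = 7.5; pos_y_1 = 3; pos_z_1 = 1; height_1 = 4; pos_x_2 = 5; pos_y_2 = 3; pos_z_2 = 5.5; radius_2 = 2; pos_x_3 = 4; pos_y_3 = 2.5; pos_z_3 = 2.5; height_3 = 4.5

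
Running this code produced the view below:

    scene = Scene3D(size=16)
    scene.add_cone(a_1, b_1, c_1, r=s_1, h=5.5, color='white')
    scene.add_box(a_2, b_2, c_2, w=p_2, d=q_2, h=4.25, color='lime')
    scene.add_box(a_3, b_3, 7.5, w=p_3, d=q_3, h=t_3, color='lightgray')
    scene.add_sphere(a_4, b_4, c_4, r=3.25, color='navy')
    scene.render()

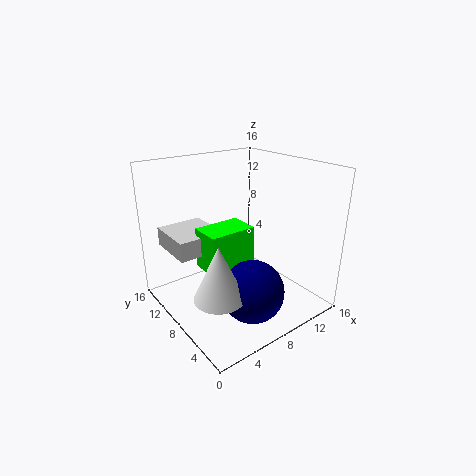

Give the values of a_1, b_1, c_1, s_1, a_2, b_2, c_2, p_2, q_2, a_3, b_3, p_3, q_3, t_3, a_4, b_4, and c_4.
a_1 = 2.75; b_1 = 4; c_1 = 4.5; s_1 = 2.5; a_2 = 3; b_2 = 5.25; c_2 = 6; p_2 = 5; q_2 = 3.25; a_3 = 0.75; b_3 = 7.5; p_3 = 5; q_3 = 5.25; t_3 = 2; a_4 = 6.5; b_4 = 3.5; c_4 = 4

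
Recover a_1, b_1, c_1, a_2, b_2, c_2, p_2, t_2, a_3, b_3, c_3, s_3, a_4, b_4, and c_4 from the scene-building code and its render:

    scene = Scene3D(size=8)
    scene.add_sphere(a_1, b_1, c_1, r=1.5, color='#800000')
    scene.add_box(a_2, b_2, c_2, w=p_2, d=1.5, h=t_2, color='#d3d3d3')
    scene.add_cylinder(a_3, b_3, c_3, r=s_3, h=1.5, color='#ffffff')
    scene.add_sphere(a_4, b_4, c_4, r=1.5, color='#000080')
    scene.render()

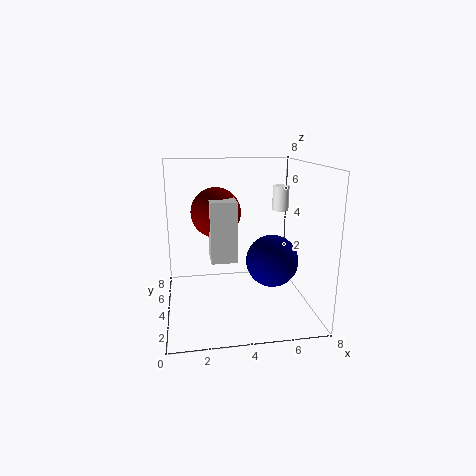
a_1 = 3
b_1 = 6
c_1 = 5
a_2 = 2.5
b_2 = 4
c_2 = 2.5
p_2 = 1.5
t_2 = 3.5
a_3 = 7
b_3 = 6
c_3 = 5
s_3 = 0.5
a_4 = 6
b_4 = 4
c_4 = 2.5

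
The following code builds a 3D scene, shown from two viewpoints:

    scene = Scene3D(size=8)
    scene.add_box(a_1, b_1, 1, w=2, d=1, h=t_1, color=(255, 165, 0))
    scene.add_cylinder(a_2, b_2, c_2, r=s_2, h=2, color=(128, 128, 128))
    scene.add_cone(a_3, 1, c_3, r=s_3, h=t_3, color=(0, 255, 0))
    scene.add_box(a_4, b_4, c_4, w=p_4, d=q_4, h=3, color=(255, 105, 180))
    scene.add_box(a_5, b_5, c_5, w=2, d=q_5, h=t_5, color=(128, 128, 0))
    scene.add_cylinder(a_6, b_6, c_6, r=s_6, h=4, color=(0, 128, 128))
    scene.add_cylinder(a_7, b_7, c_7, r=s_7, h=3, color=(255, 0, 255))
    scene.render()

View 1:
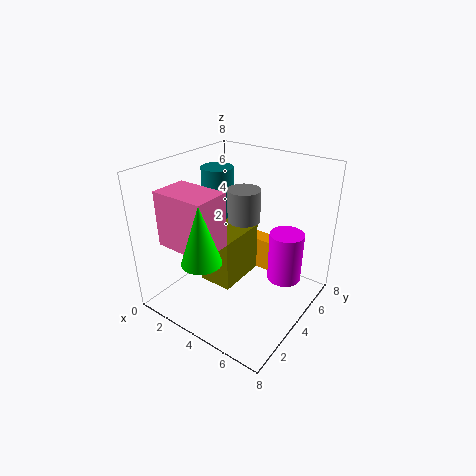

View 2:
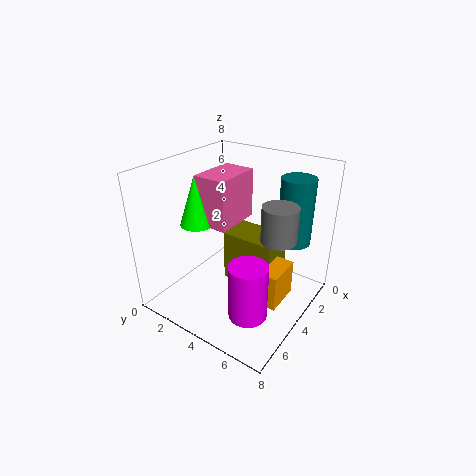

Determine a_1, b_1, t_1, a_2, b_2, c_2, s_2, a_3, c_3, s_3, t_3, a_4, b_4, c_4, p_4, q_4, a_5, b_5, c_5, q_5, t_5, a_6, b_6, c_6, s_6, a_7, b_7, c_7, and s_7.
a_1 = 3, b_1 = 6, t_1 = 2, a_2 = 3, b_2 = 6, c_2 = 4, s_2 = 1, a_3 = 4, c_3 = 4, s_3 = 1, t_3 = 3, a_4 = 1, b_4 = 1, c_4 = 4, p_4 = 3, q_4 = 2, a_5 = 2, b_5 = 3, c_5 = 1, q_5 = 3, t_5 = 3, a_6 = 1, b_6 = 6, c_6 = 3, s_6 = 1, a_7 = 6, b_7 = 6, c_7 = 1, s_7 = 1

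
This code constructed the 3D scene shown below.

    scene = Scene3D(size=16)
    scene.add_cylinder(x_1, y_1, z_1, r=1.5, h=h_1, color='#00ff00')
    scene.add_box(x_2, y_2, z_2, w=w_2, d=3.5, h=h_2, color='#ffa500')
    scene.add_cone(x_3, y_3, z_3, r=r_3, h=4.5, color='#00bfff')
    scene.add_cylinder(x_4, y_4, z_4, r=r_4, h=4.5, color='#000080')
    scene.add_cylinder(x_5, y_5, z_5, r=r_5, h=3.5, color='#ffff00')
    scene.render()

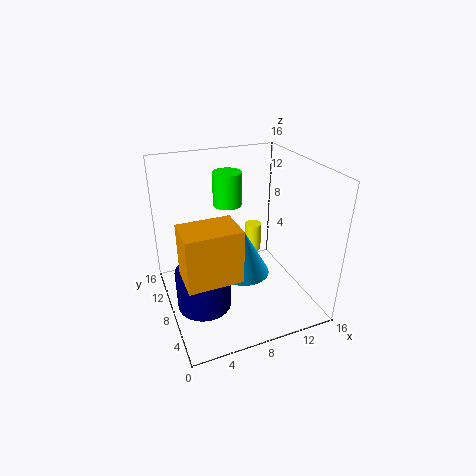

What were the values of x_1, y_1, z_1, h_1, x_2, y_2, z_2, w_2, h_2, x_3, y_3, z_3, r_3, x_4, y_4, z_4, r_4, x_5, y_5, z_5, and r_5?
x_1 = 7; y_1 = 8.5; z_1 = 12; h_1 = 3.5; x_2 = 0.5; y_2 = 0.5; z_2 = 8; w_2 = 5; h_2 = 5; x_3 = 7; y_3 = 4; z_3 = 6.5; r_3 = 2.5; x_4 = 3.5; y_4 = 7; z_4 = 1; r_4 = 3; x_5 = 11.5; y_5 = 11.5; z_5 = 4; r_5 = 1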